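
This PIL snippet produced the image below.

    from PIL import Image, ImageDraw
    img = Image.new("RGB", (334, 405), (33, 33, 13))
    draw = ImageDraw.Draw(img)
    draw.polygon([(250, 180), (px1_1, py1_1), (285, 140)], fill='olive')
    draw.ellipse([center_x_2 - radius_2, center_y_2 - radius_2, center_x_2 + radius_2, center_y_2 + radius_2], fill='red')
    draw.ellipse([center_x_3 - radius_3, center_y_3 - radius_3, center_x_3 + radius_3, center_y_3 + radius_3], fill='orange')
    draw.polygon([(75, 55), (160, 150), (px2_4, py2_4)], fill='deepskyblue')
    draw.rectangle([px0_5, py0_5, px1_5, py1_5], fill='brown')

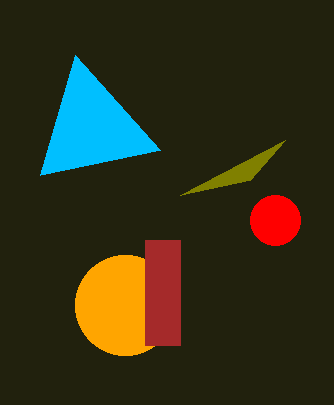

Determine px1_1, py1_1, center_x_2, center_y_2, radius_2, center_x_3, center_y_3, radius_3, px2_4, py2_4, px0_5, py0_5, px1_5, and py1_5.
px1_1 = 180, py1_1 = 195, center_x_2 = 275, center_y_2 = 220, radius_2 = 25, center_x_3 = 125, center_y_3 = 305, radius_3 = 50, px2_4 = 40, py2_4 = 175, px0_5 = 145, py0_5 = 240, px1_5 = 180, py1_5 = 345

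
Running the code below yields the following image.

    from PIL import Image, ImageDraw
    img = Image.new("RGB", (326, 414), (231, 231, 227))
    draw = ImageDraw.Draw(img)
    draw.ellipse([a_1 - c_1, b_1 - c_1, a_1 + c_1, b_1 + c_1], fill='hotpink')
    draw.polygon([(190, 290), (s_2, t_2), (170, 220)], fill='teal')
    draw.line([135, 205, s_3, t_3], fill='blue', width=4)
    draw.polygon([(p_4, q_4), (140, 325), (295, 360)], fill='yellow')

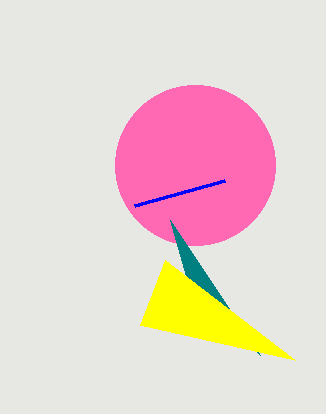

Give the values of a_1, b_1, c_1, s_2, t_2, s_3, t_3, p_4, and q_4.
a_1 = 195; b_1 = 165; c_1 = 80; s_2 = 260; t_2 = 355; s_3 = 225; t_3 = 180; p_4 = 165; q_4 = 260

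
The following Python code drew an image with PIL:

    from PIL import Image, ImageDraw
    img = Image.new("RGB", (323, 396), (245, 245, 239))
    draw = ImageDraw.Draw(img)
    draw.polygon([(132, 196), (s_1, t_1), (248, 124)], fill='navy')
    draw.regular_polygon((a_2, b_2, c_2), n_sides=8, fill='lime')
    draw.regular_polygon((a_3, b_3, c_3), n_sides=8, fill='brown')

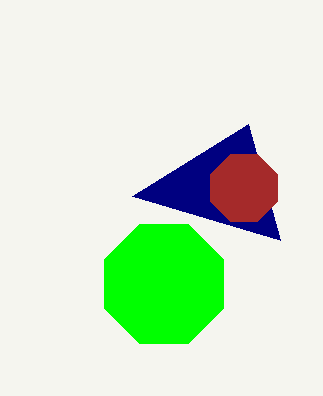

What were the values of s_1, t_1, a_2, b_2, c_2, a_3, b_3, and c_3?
s_1 = 280; t_1 = 240; a_2 = 164; b_2 = 284; c_2 = 64; a_3 = 244; b_3 = 188; c_3 = 36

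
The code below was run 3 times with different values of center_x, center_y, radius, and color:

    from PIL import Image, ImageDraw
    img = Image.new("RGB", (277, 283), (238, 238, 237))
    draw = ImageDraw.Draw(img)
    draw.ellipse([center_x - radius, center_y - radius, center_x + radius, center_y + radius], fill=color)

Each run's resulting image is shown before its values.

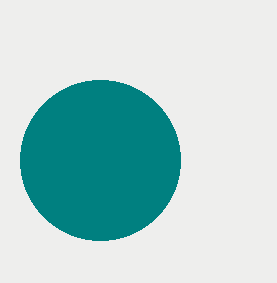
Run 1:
center_x = 100, center_y = 160, radius = 80, color = 'teal'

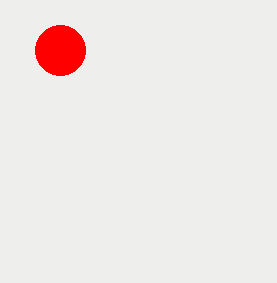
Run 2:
center_x = 60; center_y = 50; radius = 25; color = 'red'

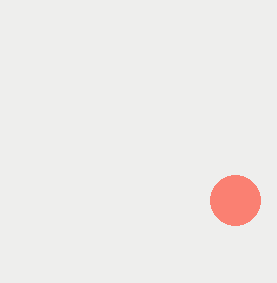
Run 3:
center_x = 235, center_y = 200, radius = 25, color = 'salmon'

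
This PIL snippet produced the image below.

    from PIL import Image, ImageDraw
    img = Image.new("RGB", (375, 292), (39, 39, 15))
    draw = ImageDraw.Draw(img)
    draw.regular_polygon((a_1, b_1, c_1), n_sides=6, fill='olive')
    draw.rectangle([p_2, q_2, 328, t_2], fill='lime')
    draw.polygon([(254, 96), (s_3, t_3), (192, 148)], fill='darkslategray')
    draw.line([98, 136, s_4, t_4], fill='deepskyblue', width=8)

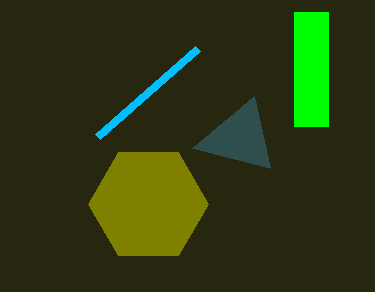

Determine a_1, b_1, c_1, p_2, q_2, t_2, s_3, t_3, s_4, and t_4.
a_1 = 148; b_1 = 204; c_1 = 60; p_2 = 294; q_2 = 12; t_2 = 126; s_3 = 270; t_3 = 168; s_4 = 198; t_4 = 48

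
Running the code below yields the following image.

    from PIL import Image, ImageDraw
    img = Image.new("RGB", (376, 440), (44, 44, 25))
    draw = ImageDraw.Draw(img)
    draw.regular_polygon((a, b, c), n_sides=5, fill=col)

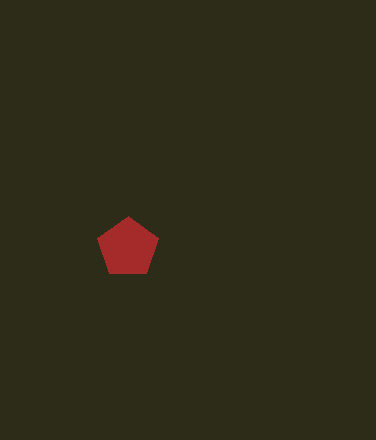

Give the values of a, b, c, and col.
a = 128, b = 248, c = 32, col = 'brown'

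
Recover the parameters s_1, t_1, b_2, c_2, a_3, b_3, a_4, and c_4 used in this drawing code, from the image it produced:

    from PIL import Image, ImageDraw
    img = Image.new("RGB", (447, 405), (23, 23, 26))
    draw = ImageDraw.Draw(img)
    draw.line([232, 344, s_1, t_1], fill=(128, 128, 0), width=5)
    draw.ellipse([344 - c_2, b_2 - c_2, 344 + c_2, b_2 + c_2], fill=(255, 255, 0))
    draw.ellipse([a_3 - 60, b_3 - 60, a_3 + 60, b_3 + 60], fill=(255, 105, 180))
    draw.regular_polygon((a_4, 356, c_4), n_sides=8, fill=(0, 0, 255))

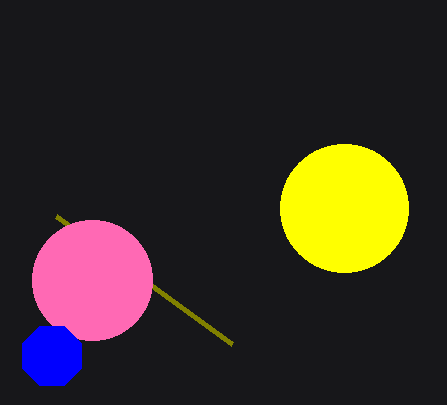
s_1 = 56, t_1 = 216, b_2 = 208, c_2 = 64, a_3 = 92, b_3 = 280, a_4 = 52, c_4 = 32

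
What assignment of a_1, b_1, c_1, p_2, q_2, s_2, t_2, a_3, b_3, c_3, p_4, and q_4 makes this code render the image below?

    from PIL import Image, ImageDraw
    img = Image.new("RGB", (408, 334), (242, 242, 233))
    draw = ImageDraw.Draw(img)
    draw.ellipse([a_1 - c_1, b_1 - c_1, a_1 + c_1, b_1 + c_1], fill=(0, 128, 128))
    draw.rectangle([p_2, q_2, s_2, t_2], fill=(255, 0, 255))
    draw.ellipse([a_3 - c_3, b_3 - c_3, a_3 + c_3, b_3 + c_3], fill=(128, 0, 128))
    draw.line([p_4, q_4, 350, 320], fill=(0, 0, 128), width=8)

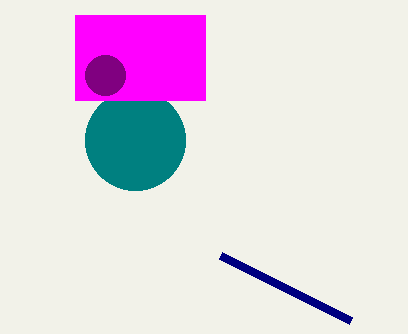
a_1 = 135
b_1 = 140
c_1 = 50
p_2 = 75
q_2 = 15
s_2 = 205
t_2 = 100
a_3 = 105
b_3 = 75
c_3 = 20
p_4 = 220
q_4 = 255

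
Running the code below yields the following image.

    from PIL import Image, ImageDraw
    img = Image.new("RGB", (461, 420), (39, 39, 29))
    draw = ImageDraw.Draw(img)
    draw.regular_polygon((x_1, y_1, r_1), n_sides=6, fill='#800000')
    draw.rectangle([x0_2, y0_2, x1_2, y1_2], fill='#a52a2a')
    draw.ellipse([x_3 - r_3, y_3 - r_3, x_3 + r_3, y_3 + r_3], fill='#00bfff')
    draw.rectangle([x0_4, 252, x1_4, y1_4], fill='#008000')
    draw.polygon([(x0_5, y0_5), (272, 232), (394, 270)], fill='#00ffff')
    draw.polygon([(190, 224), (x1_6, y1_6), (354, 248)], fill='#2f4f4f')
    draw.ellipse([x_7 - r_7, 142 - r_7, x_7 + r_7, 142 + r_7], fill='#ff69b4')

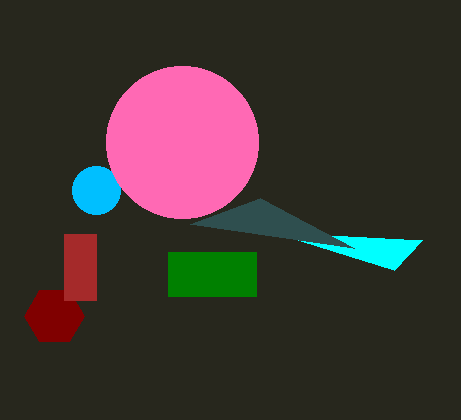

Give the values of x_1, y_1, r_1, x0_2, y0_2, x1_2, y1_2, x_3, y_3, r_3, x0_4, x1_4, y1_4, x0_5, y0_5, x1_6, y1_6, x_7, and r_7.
x_1 = 54
y_1 = 316
r_1 = 30
x0_2 = 64
y0_2 = 234
x1_2 = 96
y1_2 = 300
x_3 = 96
y_3 = 190
r_3 = 24
x0_4 = 168
x1_4 = 256
y1_4 = 296
x0_5 = 422
y0_5 = 240
x1_6 = 260
y1_6 = 198
x_7 = 182
r_7 = 76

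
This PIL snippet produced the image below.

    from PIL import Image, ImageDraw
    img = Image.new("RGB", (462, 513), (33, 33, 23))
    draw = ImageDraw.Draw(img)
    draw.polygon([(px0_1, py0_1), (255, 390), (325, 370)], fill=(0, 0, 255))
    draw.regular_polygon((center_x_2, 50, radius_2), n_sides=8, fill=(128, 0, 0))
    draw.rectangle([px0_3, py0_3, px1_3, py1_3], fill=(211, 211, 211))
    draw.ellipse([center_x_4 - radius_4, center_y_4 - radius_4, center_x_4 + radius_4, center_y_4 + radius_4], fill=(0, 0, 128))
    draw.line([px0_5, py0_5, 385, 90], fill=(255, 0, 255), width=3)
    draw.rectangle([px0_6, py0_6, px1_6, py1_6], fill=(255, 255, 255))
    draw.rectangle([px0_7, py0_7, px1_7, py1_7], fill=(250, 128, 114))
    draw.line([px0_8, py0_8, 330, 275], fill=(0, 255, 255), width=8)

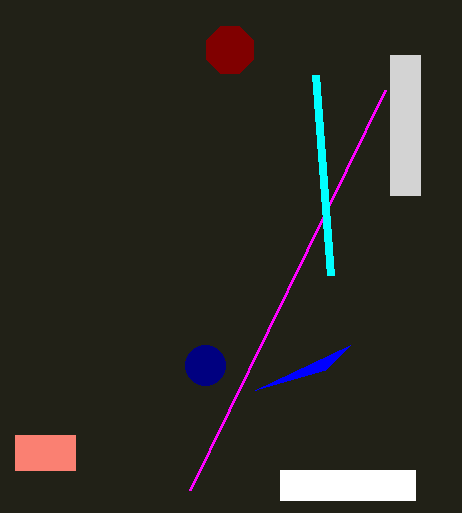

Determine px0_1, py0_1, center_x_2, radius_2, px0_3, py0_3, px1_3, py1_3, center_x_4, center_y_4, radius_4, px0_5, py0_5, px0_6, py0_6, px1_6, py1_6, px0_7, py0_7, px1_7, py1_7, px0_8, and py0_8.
px0_1 = 350; py0_1 = 345; center_x_2 = 230; radius_2 = 25; px0_3 = 390; py0_3 = 55; px1_3 = 420; py1_3 = 195; center_x_4 = 205; center_y_4 = 365; radius_4 = 20; px0_5 = 190; py0_5 = 490; px0_6 = 280; py0_6 = 470; px1_6 = 415; py1_6 = 500; px0_7 = 15; py0_7 = 435; px1_7 = 75; py1_7 = 470; px0_8 = 315; py0_8 = 75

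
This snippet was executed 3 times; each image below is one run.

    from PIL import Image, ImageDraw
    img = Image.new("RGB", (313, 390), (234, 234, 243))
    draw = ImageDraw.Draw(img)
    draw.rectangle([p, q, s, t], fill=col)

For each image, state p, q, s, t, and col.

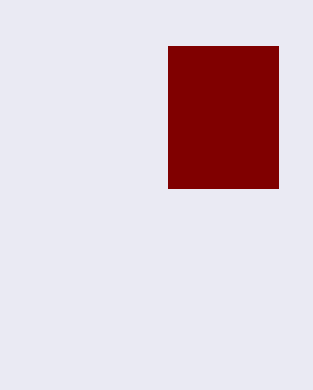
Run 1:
p = 168; q = 46; s = 278; t = 188; col = 'maroon'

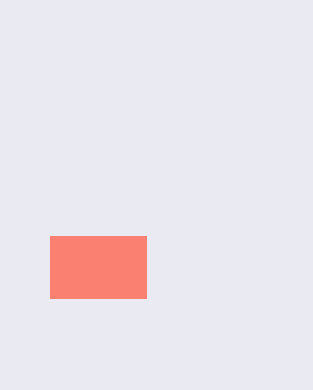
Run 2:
p = 50; q = 236; s = 146; t = 298; col = 'salmon'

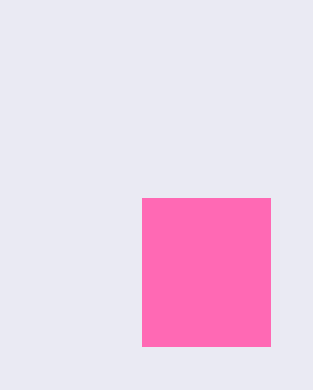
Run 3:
p = 142; q = 198; s = 270; t = 346; col = 'hotpink'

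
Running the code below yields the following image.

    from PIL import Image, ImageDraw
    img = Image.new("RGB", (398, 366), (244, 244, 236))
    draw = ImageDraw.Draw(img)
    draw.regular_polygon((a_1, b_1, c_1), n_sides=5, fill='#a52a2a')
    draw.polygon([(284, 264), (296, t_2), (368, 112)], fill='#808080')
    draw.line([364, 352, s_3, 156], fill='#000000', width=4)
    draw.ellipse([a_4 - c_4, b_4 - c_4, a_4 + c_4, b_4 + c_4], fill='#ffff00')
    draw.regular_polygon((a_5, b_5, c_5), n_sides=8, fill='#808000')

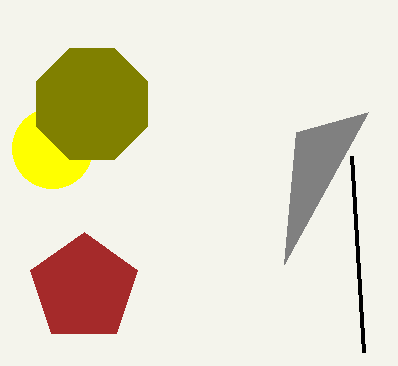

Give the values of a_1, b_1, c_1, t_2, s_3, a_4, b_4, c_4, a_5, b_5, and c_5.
a_1 = 84; b_1 = 288; c_1 = 56; t_2 = 132; s_3 = 352; a_4 = 52; b_4 = 148; c_4 = 40; a_5 = 92; b_5 = 104; c_5 = 60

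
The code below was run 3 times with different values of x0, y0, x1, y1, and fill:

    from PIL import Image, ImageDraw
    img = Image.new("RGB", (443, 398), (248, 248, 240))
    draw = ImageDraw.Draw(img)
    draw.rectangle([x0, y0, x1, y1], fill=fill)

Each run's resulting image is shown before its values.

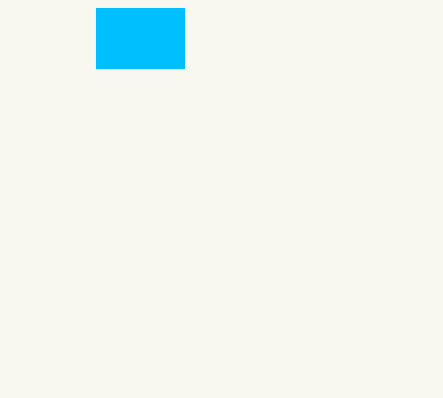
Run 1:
x0 = 96; y0 = 8; x1 = 184; y1 = 68; fill = 'deepskyblue'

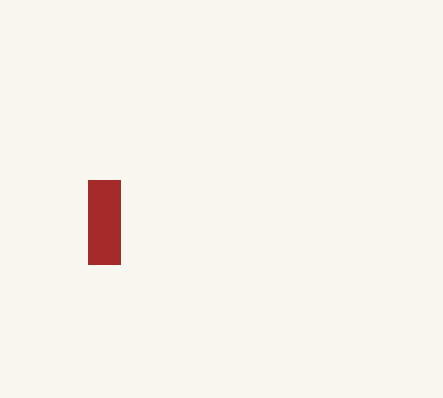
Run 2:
x0 = 88; y0 = 180; x1 = 120; y1 = 264; fill = 'brown'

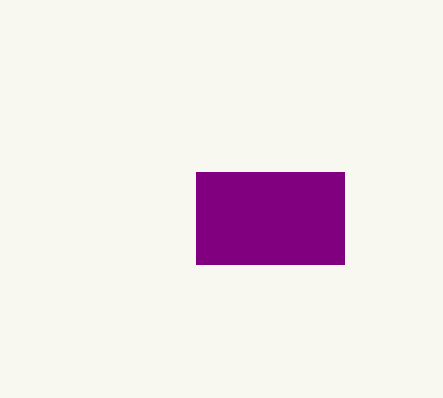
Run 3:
x0 = 196
y0 = 172
x1 = 344
y1 = 264
fill = 'purple'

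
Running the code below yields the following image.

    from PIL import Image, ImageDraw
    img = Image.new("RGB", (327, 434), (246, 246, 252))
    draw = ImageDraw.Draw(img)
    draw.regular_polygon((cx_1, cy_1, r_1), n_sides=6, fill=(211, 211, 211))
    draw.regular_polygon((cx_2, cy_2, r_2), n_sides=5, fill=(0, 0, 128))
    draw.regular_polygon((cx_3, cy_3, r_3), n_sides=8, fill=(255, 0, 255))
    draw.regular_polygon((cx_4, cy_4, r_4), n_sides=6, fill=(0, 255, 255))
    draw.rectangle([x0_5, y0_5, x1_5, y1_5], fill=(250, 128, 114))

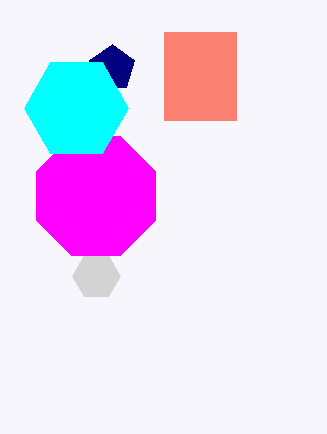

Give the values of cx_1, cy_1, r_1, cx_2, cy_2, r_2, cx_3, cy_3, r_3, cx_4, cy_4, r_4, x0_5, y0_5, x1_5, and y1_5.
cx_1 = 96
cy_1 = 276
r_1 = 24
cx_2 = 112
cy_2 = 68
r_2 = 24
cx_3 = 96
cy_3 = 196
r_3 = 64
cx_4 = 76
cy_4 = 108
r_4 = 52
x0_5 = 164
y0_5 = 32
x1_5 = 236
y1_5 = 120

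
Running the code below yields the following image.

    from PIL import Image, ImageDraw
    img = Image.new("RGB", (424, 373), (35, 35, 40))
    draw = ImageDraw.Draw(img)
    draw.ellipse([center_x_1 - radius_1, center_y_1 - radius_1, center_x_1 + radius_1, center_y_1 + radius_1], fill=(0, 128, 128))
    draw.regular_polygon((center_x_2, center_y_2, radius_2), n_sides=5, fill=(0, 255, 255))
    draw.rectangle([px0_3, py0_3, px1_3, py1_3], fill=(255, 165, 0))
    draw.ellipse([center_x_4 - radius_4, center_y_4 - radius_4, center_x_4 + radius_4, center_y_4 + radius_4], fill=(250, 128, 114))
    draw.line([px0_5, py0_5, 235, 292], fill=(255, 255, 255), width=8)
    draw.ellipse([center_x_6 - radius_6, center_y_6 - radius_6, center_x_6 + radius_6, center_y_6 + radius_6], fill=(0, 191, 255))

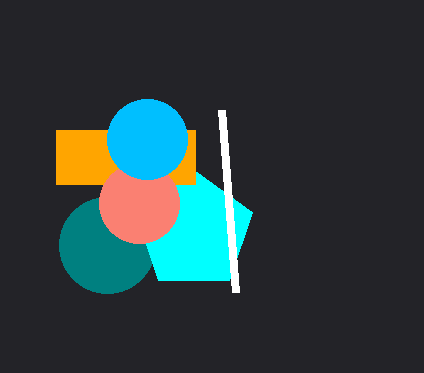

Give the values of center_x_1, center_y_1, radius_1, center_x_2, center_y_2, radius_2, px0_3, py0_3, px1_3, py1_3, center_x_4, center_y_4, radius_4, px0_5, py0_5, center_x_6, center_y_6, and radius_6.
center_x_1 = 107; center_y_1 = 245; radius_1 = 48; center_x_2 = 194; center_y_2 = 231; radius_2 = 61; px0_3 = 56; py0_3 = 130; px1_3 = 195; py1_3 = 184; center_x_4 = 139; center_y_4 = 203; radius_4 = 40; px0_5 = 221; py0_5 = 110; center_x_6 = 147; center_y_6 = 139; radius_6 = 40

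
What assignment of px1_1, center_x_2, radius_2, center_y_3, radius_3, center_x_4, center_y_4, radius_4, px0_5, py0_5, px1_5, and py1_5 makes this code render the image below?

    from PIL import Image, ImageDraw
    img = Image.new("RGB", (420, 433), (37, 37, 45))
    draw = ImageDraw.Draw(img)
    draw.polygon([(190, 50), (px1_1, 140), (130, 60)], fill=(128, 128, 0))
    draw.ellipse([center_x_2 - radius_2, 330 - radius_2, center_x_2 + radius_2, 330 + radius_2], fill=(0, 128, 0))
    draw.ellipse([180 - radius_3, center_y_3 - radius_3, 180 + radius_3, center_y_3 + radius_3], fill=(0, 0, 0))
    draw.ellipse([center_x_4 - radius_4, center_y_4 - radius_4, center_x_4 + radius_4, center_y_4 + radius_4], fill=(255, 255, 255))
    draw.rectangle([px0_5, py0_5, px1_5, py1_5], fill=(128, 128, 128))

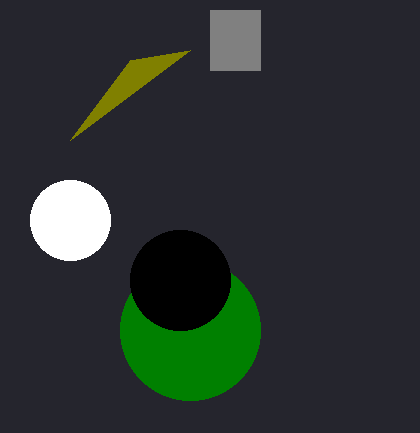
px1_1 = 70
center_x_2 = 190
radius_2 = 70
center_y_3 = 280
radius_3 = 50
center_x_4 = 70
center_y_4 = 220
radius_4 = 40
px0_5 = 210
py0_5 = 10
px1_5 = 260
py1_5 = 70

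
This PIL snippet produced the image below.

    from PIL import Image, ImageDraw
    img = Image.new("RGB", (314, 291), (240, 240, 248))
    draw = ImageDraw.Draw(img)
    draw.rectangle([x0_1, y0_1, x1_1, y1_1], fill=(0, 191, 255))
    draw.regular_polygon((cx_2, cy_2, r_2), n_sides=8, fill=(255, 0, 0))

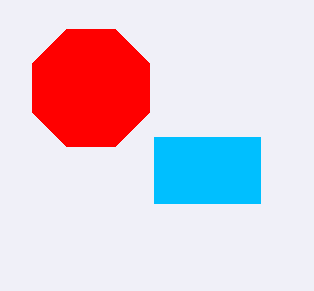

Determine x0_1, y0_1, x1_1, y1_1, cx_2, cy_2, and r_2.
x0_1 = 154; y0_1 = 137; x1_1 = 260; y1_1 = 203; cx_2 = 91; cy_2 = 88; r_2 = 63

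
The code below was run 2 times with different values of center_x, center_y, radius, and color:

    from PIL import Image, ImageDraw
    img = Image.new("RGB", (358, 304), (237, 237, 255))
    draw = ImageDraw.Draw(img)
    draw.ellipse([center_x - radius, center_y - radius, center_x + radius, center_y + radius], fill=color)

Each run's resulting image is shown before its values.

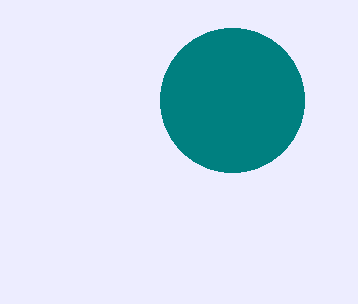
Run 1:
center_x = 232; center_y = 100; radius = 72; color = 'teal'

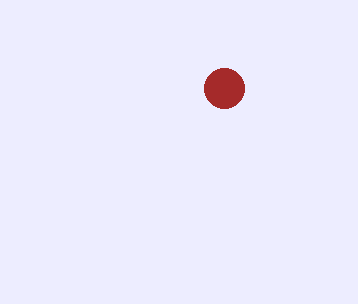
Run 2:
center_x = 224; center_y = 88; radius = 20; color = 'brown'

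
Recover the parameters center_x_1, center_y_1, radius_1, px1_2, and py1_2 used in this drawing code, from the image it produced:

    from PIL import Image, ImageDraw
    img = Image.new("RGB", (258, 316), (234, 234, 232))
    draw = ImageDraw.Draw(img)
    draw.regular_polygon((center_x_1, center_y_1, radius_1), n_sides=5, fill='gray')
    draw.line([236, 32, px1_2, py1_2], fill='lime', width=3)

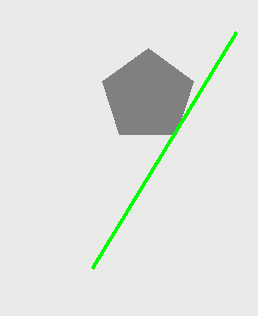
center_x_1 = 148
center_y_1 = 96
radius_1 = 48
px1_2 = 92
py1_2 = 268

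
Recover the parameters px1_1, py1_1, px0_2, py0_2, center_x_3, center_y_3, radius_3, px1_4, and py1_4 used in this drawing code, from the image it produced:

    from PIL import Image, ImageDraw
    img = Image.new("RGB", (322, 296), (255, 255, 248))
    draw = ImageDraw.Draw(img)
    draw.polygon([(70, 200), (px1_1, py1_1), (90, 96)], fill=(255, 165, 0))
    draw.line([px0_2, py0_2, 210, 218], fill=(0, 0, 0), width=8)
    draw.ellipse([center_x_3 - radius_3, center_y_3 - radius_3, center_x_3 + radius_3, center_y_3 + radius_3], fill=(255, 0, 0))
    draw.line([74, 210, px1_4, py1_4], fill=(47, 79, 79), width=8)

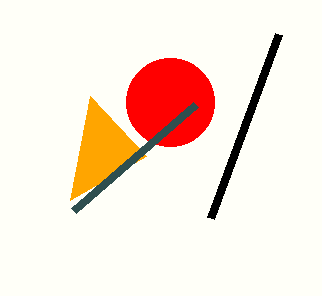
px1_1 = 146; py1_1 = 156; px0_2 = 278; py0_2 = 34; center_x_3 = 170; center_y_3 = 102; radius_3 = 44; px1_4 = 196; py1_4 = 104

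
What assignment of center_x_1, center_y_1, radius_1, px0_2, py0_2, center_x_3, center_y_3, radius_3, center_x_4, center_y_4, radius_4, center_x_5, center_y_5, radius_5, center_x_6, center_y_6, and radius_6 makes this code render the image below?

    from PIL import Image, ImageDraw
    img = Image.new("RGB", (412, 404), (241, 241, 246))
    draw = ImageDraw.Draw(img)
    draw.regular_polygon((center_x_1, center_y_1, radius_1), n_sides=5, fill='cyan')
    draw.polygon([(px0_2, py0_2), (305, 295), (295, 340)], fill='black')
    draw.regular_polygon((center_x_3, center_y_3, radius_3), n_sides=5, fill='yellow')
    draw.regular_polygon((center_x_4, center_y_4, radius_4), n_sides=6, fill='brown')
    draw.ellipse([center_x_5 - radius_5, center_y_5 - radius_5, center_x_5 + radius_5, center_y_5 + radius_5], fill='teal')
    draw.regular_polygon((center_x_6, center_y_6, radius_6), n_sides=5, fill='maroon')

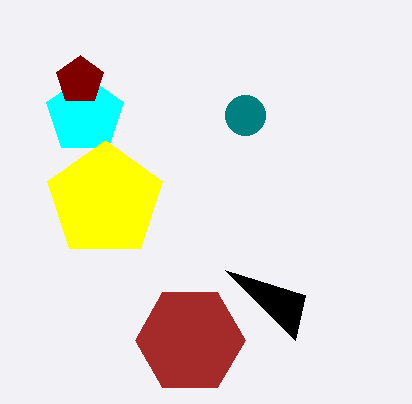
center_x_1 = 85, center_y_1 = 115, radius_1 = 40, px0_2 = 225, py0_2 = 270, center_x_3 = 105, center_y_3 = 200, radius_3 = 60, center_x_4 = 190, center_y_4 = 340, radius_4 = 55, center_x_5 = 245, center_y_5 = 115, radius_5 = 20, center_x_6 = 80, center_y_6 = 80, radius_6 = 25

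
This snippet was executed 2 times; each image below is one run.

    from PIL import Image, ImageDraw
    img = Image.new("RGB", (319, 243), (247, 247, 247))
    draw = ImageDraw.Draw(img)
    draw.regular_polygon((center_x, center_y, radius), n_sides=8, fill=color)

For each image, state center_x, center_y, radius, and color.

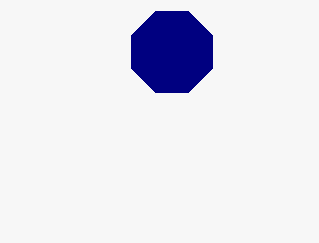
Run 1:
center_x = 172
center_y = 52
radius = 44
color = 'navy'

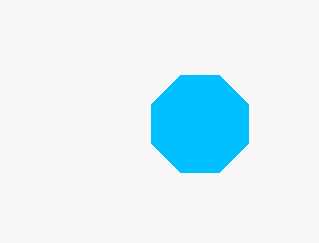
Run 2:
center_x = 200
center_y = 124
radius = 52
color = 'deepskyblue'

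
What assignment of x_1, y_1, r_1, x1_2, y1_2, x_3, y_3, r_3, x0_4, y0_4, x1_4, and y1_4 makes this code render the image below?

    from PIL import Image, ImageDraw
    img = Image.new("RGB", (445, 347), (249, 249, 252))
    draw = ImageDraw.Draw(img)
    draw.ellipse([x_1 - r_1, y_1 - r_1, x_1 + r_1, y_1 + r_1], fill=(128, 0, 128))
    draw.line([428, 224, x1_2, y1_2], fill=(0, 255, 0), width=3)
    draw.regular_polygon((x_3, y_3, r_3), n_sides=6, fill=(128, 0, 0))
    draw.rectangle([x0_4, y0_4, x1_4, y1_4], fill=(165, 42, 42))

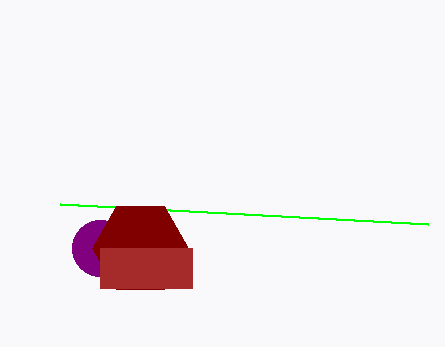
x_1 = 100, y_1 = 248, r_1 = 28, x1_2 = 60, y1_2 = 204, x_3 = 140, y_3 = 248, r_3 = 48, x0_4 = 100, y0_4 = 248, x1_4 = 192, y1_4 = 288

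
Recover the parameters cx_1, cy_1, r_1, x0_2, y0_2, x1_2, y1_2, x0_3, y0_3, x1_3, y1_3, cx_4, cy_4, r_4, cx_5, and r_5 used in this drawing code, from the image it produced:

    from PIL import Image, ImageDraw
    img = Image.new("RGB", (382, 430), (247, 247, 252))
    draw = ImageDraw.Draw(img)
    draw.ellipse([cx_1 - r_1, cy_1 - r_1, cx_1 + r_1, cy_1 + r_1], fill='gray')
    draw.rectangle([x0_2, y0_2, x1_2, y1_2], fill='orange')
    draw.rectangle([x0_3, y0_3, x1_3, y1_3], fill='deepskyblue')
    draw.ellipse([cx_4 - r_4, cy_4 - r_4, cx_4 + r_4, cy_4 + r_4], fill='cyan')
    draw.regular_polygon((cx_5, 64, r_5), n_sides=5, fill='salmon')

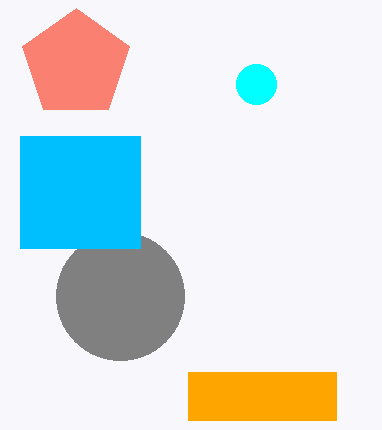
cx_1 = 120, cy_1 = 296, r_1 = 64, x0_2 = 188, y0_2 = 372, x1_2 = 336, y1_2 = 420, x0_3 = 20, y0_3 = 136, x1_3 = 140, y1_3 = 248, cx_4 = 256, cy_4 = 84, r_4 = 20, cx_5 = 76, r_5 = 56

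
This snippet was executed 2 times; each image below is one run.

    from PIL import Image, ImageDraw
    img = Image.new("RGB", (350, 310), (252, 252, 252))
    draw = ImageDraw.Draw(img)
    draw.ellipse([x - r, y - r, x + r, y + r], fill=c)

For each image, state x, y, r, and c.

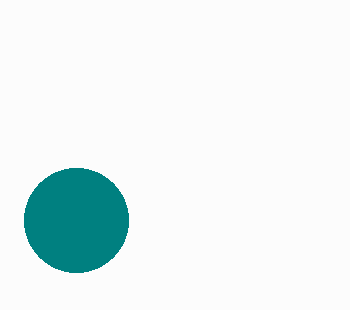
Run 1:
x = 76, y = 220, r = 52, c = 'teal'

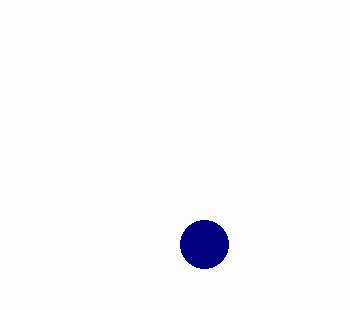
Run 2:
x = 204; y = 244; r = 24; c = 'navy'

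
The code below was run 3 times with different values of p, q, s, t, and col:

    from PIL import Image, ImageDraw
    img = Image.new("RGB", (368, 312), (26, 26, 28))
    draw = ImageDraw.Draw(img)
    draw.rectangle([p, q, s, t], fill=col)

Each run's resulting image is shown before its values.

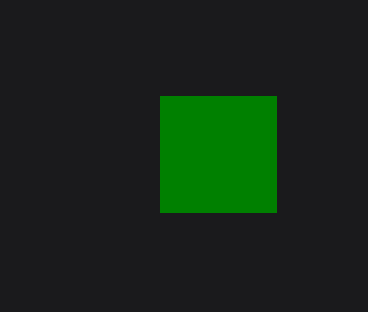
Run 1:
p = 160; q = 96; s = 276; t = 212; col = 'green'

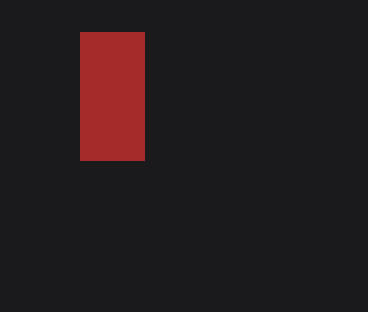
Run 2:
p = 80
q = 32
s = 144
t = 160
col = 'brown'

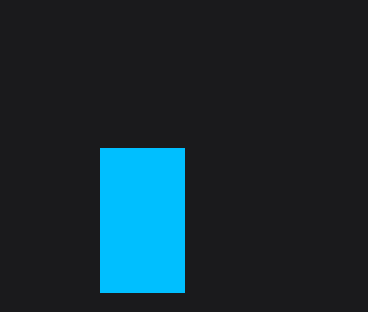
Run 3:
p = 100, q = 148, s = 184, t = 292, col = 'deepskyblue'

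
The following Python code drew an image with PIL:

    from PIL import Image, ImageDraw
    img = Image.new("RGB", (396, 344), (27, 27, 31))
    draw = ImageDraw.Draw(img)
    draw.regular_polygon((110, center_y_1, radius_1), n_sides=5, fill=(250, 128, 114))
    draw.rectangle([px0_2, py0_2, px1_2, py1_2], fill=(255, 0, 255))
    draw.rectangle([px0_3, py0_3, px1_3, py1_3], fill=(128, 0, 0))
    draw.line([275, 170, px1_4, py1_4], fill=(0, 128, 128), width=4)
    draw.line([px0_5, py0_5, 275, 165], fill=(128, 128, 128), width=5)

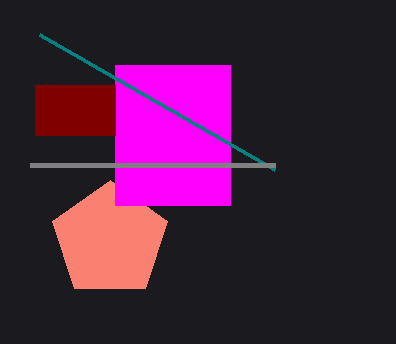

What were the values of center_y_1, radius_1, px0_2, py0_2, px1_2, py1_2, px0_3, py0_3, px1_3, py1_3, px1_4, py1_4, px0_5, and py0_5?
center_y_1 = 240; radius_1 = 60; px0_2 = 115; py0_2 = 65; px1_2 = 230; py1_2 = 205; px0_3 = 35; py0_3 = 85; px1_3 = 115; py1_3 = 135; px1_4 = 40; py1_4 = 35; px0_5 = 30; py0_5 = 165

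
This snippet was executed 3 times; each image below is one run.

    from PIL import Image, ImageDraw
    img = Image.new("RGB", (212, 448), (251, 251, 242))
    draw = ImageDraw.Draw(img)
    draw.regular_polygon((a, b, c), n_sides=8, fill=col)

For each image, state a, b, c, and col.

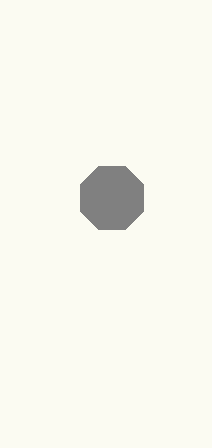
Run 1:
a = 112
b = 198
c = 34
col = 'gray'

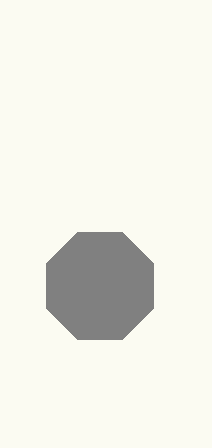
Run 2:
a = 100, b = 286, c = 58, col = 'gray'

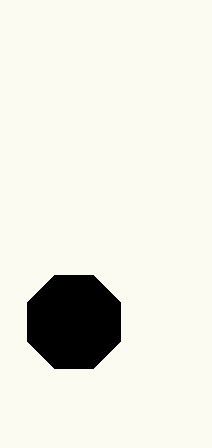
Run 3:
a = 74, b = 322, c = 50, col = 'black'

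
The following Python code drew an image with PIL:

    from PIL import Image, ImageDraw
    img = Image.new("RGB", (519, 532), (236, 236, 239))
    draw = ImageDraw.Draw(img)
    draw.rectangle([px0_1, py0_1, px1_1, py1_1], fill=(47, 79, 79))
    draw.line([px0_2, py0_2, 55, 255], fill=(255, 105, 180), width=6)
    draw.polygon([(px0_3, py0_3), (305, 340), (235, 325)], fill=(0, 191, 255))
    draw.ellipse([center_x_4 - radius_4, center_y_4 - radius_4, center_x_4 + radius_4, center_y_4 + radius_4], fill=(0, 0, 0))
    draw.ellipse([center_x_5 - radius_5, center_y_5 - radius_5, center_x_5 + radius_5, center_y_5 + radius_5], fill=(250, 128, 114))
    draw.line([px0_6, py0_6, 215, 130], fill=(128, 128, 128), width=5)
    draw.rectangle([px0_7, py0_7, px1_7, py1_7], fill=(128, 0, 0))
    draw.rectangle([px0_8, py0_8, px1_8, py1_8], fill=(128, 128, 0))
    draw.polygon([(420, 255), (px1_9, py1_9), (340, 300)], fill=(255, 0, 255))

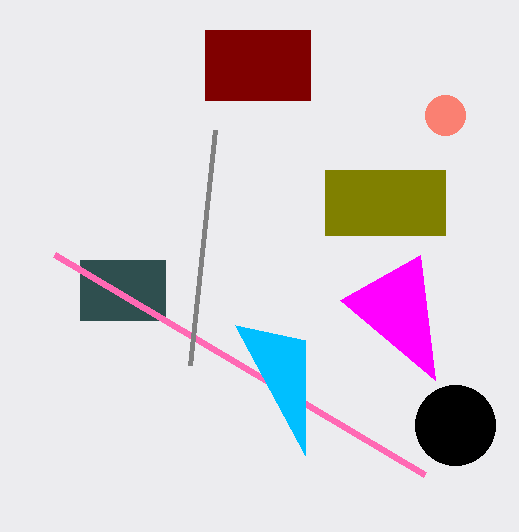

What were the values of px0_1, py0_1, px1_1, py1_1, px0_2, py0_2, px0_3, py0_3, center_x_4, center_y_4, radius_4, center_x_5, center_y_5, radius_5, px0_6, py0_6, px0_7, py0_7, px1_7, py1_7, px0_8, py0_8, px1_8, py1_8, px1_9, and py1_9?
px0_1 = 80
py0_1 = 260
px1_1 = 165
py1_1 = 320
px0_2 = 425
py0_2 = 475
px0_3 = 305
py0_3 = 455
center_x_4 = 455
center_y_4 = 425
radius_4 = 40
center_x_5 = 445
center_y_5 = 115
radius_5 = 20
px0_6 = 190
py0_6 = 365
px0_7 = 205
py0_7 = 30
px1_7 = 310
py1_7 = 100
px0_8 = 325
py0_8 = 170
px1_8 = 445
py1_8 = 235
px1_9 = 435
py1_9 = 380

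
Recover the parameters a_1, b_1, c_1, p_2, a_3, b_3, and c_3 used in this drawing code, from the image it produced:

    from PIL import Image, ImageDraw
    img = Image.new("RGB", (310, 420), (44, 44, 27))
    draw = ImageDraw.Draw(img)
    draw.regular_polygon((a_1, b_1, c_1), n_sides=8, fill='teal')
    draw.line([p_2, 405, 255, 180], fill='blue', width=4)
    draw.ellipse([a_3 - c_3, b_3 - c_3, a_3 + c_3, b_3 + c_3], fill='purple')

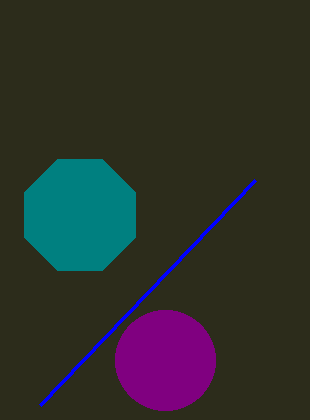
a_1 = 80; b_1 = 215; c_1 = 60; p_2 = 40; a_3 = 165; b_3 = 360; c_3 = 50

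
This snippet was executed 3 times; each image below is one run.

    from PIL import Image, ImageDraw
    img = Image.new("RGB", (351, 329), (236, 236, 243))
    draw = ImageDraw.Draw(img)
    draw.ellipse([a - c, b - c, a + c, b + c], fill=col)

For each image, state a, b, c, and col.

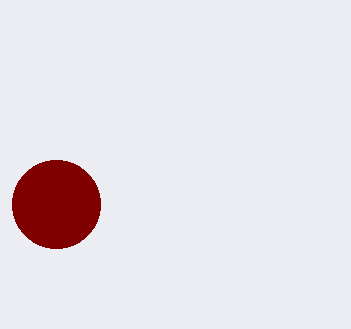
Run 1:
a = 56
b = 204
c = 44
col = 'maroon'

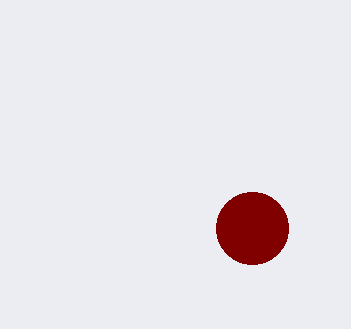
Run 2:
a = 252
b = 228
c = 36
col = 'maroon'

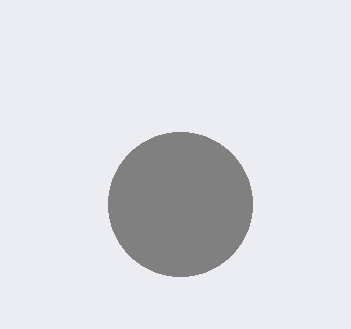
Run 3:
a = 180, b = 204, c = 72, col = 'gray'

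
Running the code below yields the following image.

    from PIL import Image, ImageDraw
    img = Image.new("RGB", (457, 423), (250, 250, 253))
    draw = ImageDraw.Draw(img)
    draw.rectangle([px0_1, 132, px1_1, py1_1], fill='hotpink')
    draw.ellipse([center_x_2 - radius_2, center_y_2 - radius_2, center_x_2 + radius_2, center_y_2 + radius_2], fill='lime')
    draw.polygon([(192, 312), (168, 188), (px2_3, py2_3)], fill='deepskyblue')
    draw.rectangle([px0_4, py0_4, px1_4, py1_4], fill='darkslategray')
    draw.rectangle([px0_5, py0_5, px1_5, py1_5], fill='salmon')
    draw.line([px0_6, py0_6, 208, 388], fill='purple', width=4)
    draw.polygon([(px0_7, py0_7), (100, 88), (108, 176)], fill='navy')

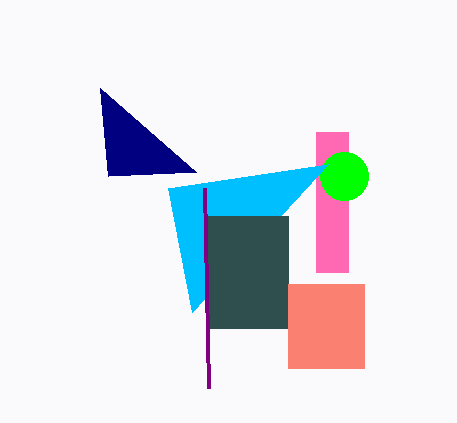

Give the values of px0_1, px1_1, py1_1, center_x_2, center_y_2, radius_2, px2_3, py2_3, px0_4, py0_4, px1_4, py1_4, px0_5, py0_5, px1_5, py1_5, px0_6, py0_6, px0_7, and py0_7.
px0_1 = 316
px1_1 = 348
py1_1 = 272
center_x_2 = 344
center_y_2 = 176
radius_2 = 24
px2_3 = 328
py2_3 = 164
px0_4 = 208
py0_4 = 216
px1_4 = 288
py1_4 = 328
px0_5 = 288
py0_5 = 284
px1_5 = 364
py1_5 = 368
px0_6 = 204
py0_6 = 188
px0_7 = 196
py0_7 = 172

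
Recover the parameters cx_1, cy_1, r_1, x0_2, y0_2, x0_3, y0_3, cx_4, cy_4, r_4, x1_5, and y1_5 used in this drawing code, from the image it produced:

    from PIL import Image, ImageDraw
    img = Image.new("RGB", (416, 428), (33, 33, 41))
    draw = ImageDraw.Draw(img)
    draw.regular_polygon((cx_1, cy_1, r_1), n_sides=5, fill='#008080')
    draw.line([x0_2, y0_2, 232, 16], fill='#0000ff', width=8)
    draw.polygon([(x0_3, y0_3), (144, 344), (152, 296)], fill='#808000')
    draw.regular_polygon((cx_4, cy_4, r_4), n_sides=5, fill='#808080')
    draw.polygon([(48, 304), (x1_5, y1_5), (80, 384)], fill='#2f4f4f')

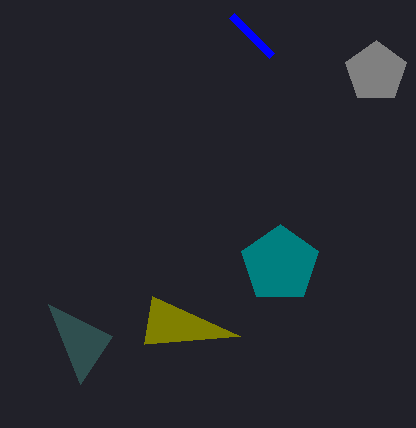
cx_1 = 280
cy_1 = 264
r_1 = 40
x0_2 = 272
y0_2 = 56
x0_3 = 240
y0_3 = 336
cx_4 = 376
cy_4 = 72
r_4 = 32
x1_5 = 112
y1_5 = 336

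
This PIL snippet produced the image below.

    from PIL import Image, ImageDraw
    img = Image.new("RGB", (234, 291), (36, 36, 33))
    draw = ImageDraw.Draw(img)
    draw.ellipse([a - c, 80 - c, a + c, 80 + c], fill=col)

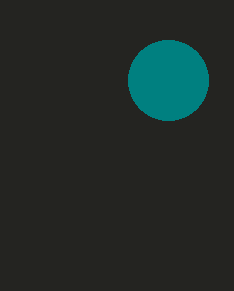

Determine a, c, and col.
a = 168
c = 40
col = 'teal'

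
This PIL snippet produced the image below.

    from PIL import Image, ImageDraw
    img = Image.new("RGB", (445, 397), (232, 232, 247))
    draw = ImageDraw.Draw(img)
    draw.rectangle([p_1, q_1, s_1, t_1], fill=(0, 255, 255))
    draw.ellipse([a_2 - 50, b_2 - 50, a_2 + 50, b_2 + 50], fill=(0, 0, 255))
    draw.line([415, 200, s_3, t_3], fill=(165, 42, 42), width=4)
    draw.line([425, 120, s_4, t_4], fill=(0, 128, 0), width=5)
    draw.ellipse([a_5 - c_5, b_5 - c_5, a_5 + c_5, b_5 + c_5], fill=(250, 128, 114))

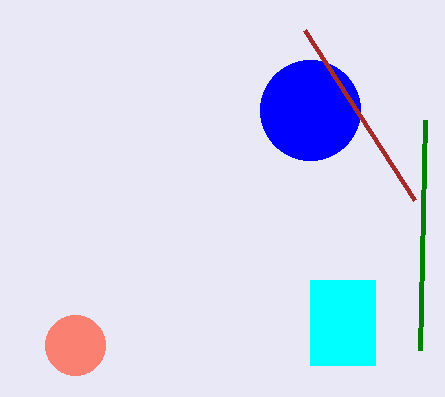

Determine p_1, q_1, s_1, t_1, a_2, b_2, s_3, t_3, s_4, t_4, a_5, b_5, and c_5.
p_1 = 310, q_1 = 280, s_1 = 375, t_1 = 365, a_2 = 310, b_2 = 110, s_3 = 305, t_3 = 30, s_4 = 420, t_4 = 350, a_5 = 75, b_5 = 345, c_5 = 30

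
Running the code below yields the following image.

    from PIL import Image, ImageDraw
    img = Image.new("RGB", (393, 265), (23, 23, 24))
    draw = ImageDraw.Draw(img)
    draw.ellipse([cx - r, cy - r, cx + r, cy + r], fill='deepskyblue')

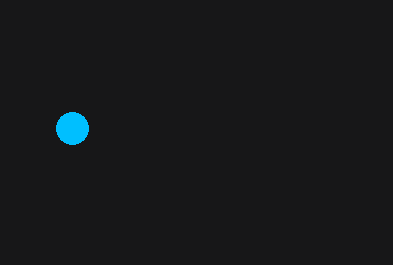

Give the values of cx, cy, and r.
cx = 72
cy = 128
r = 16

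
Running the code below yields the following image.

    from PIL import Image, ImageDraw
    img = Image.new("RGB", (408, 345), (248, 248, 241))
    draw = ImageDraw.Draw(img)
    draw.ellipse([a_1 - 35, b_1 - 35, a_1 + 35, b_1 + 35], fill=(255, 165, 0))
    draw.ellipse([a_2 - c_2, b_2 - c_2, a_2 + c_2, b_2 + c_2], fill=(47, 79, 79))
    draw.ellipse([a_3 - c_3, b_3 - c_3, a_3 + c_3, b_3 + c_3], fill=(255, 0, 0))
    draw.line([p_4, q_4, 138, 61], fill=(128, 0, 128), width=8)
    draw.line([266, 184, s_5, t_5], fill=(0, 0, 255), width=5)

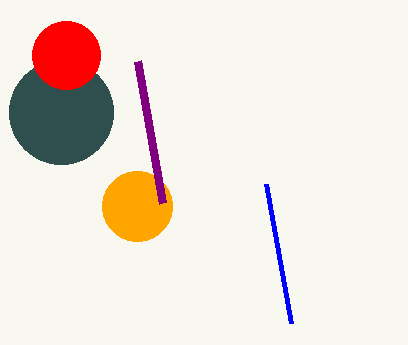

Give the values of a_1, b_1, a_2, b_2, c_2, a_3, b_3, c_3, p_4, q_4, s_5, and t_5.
a_1 = 137; b_1 = 206; a_2 = 61; b_2 = 112; c_2 = 52; a_3 = 66; b_3 = 55; c_3 = 34; p_4 = 163; q_4 = 203; s_5 = 291; t_5 = 323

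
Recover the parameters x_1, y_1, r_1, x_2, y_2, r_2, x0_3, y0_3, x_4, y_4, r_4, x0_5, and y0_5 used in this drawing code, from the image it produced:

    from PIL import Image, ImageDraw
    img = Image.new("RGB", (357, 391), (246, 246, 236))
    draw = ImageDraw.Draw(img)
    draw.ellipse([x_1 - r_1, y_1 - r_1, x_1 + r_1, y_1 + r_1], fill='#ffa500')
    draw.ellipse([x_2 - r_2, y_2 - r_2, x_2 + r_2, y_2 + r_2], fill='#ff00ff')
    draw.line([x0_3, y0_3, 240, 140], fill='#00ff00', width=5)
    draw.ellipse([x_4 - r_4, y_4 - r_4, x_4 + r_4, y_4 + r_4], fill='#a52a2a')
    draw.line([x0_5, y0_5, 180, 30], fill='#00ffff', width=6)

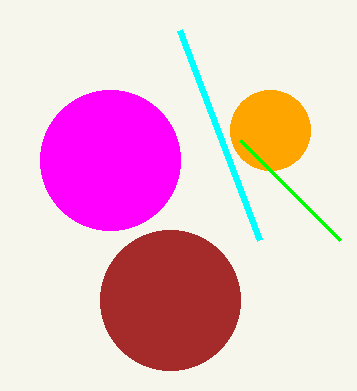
x_1 = 270; y_1 = 130; r_1 = 40; x_2 = 110; y_2 = 160; r_2 = 70; x0_3 = 340; y0_3 = 240; x_4 = 170; y_4 = 300; r_4 = 70; x0_5 = 260; y0_5 = 240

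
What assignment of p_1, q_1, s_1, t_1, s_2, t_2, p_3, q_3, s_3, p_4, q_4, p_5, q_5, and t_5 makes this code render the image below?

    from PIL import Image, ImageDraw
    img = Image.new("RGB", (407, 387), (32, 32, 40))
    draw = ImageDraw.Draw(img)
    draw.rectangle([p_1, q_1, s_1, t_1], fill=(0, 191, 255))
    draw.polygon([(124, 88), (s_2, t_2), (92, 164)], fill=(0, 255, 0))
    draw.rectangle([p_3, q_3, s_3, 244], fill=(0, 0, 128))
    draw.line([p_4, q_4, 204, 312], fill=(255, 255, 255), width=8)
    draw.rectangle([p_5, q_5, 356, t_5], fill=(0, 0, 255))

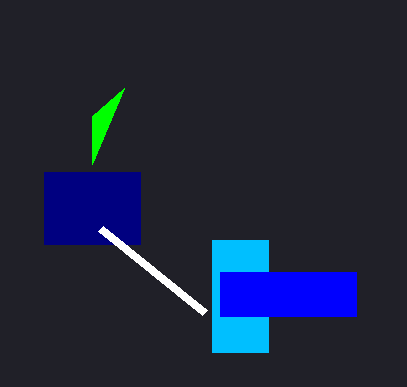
p_1 = 212
q_1 = 240
s_1 = 268
t_1 = 352
s_2 = 92
t_2 = 116
p_3 = 44
q_3 = 172
s_3 = 140
p_4 = 100
q_4 = 228
p_5 = 220
q_5 = 272
t_5 = 316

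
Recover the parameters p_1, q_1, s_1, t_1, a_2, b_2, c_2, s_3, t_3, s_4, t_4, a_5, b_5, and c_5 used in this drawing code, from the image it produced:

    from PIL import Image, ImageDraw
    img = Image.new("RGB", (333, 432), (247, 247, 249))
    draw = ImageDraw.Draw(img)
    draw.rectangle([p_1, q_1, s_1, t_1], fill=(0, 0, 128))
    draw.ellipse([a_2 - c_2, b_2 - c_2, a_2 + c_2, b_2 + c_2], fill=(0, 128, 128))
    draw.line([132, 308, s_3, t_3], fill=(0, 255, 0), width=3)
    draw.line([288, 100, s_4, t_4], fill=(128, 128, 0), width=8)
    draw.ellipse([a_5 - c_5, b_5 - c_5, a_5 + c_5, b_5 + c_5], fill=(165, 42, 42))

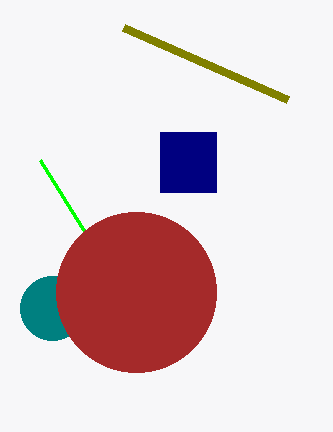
p_1 = 160
q_1 = 132
s_1 = 216
t_1 = 192
a_2 = 52
b_2 = 308
c_2 = 32
s_3 = 40
t_3 = 160
s_4 = 124
t_4 = 28
a_5 = 136
b_5 = 292
c_5 = 80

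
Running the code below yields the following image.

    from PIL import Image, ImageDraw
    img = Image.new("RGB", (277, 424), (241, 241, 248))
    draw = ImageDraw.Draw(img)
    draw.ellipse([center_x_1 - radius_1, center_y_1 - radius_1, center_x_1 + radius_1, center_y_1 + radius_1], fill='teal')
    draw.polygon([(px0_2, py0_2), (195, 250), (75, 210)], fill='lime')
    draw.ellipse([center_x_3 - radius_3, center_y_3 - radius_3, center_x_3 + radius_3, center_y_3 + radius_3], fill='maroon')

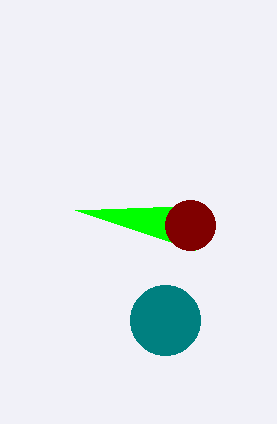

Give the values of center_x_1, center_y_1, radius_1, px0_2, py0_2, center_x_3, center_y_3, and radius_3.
center_x_1 = 165, center_y_1 = 320, radius_1 = 35, px0_2 = 205, py0_2 = 205, center_x_3 = 190, center_y_3 = 225, radius_3 = 25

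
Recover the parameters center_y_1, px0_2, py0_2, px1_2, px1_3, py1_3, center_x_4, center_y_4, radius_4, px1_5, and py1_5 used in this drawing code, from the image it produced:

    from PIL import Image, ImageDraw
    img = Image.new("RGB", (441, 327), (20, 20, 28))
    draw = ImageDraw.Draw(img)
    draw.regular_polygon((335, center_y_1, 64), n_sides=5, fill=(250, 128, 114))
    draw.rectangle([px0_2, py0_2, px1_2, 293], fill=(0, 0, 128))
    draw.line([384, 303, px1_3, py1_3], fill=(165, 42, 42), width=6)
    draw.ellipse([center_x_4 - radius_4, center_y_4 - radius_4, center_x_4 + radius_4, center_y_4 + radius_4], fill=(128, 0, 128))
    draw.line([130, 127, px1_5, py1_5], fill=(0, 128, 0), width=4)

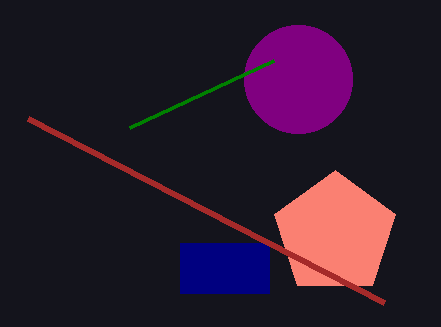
center_y_1 = 234, px0_2 = 180, py0_2 = 243, px1_2 = 269, px1_3 = 28, py1_3 = 119, center_x_4 = 298, center_y_4 = 79, radius_4 = 54, px1_5 = 274, py1_5 = 60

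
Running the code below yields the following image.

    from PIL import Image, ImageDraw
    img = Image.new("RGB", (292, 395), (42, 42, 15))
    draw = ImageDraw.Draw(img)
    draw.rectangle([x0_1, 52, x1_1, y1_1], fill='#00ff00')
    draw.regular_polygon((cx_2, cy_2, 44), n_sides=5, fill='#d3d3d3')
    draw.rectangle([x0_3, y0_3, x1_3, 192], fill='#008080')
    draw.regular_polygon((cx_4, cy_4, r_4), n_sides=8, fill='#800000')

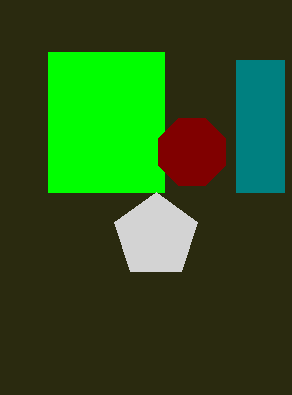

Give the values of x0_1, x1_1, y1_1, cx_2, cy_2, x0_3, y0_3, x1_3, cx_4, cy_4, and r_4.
x0_1 = 48; x1_1 = 164; y1_1 = 192; cx_2 = 156; cy_2 = 236; x0_3 = 236; y0_3 = 60; x1_3 = 284; cx_4 = 192; cy_4 = 152; r_4 = 36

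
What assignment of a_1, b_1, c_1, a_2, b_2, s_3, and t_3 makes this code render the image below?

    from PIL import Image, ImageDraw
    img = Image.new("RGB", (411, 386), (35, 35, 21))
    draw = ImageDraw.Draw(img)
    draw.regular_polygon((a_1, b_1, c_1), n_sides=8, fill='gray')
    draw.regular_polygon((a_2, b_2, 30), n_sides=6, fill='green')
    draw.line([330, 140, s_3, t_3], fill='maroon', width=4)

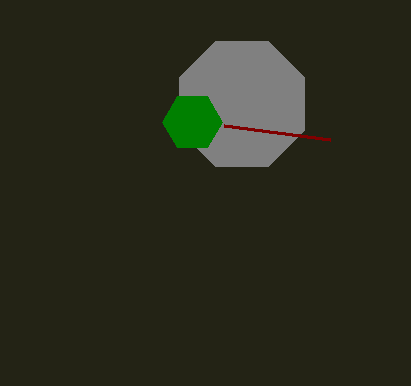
a_1 = 242, b_1 = 104, c_1 = 68, a_2 = 192, b_2 = 122, s_3 = 224, t_3 = 126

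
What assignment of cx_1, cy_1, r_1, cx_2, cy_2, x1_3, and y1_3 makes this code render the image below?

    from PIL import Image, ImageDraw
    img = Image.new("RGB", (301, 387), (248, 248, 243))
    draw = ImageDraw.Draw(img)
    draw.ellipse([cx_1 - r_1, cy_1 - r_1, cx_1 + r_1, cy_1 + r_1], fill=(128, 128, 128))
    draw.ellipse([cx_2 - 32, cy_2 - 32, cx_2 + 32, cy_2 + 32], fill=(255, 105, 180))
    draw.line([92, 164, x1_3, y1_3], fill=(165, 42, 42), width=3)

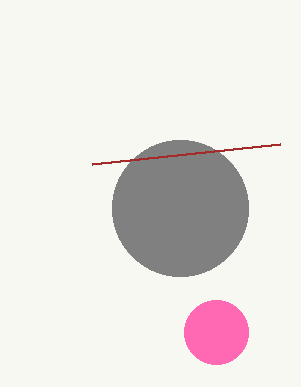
cx_1 = 180; cy_1 = 208; r_1 = 68; cx_2 = 216; cy_2 = 332; x1_3 = 280; y1_3 = 144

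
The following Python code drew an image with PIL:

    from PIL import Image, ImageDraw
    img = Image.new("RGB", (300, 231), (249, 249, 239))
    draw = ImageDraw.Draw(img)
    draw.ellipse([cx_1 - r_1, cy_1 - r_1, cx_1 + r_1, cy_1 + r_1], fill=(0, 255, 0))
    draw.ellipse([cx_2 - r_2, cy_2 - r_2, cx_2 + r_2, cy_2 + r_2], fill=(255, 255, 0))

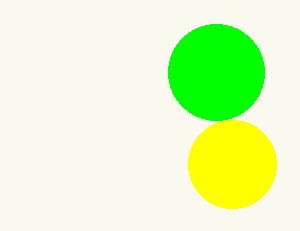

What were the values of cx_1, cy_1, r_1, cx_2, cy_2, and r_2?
cx_1 = 216
cy_1 = 72
r_1 = 48
cx_2 = 232
cy_2 = 164
r_2 = 44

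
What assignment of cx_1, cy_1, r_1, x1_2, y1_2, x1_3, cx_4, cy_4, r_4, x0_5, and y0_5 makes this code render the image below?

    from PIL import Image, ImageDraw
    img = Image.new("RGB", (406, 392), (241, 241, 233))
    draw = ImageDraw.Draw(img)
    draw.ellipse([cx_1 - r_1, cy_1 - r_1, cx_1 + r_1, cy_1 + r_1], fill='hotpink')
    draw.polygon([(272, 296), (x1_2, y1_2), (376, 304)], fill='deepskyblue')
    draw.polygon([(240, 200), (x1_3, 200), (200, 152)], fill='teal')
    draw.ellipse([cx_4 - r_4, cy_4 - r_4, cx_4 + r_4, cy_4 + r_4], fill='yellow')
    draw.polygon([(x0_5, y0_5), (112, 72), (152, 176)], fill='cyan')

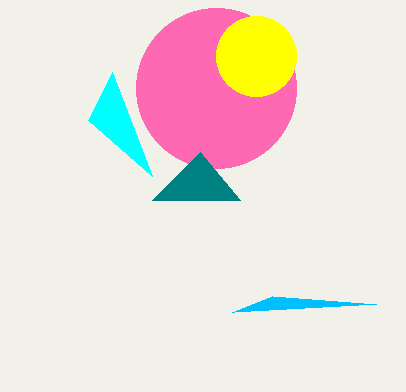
cx_1 = 216; cy_1 = 88; r_1 = 80; x1_2 = 232; y1_2 = 312; x1_3 = 152; cx_4 = 256; cy_4 = 56; r_4 = 40; x0_5 = 88; y0_5 = 120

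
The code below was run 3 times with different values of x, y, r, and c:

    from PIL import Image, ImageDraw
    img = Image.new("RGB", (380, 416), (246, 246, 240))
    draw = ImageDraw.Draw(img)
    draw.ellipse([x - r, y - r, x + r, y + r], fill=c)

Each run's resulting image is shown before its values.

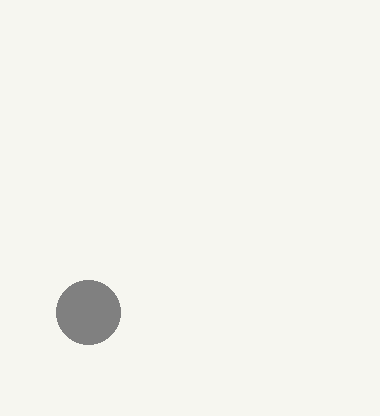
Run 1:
x = 88; y = 312; r = 32; c = 'gray'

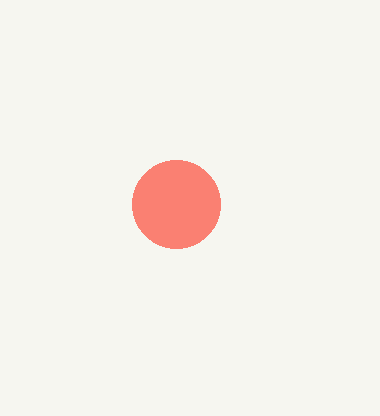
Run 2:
x = 176; y = 204; r = 44; c = 'salmon'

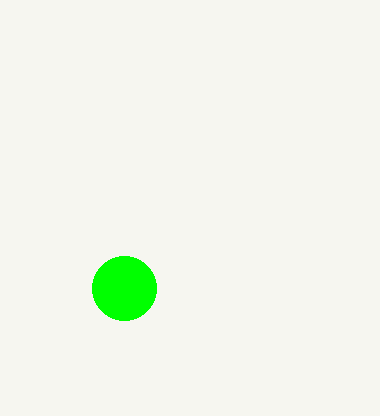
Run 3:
x = 124; y = 288; r = 32; c = 'lime'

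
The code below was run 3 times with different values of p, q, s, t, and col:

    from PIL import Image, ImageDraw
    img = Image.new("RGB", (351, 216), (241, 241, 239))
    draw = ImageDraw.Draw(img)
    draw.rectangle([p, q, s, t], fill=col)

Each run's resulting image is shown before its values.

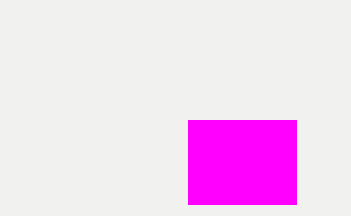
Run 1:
p = 188; q = 120; s = 296; t = 204; col = 'magenta'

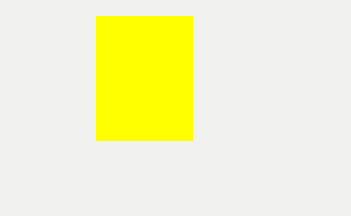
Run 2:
p = 96
q = 16
s = 192
t = 140
col = 'yellow'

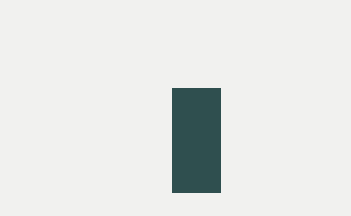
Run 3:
p = 172, q = 88, s = 220, t = 192, col = 'darkslategray'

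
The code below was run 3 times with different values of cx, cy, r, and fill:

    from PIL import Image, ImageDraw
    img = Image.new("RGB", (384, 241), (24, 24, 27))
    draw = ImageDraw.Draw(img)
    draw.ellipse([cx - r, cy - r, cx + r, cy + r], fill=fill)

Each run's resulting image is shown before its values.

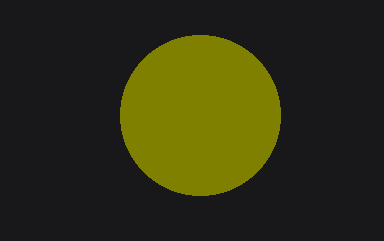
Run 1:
cx = 200; cy = 115; r = 80; fill = 'olive'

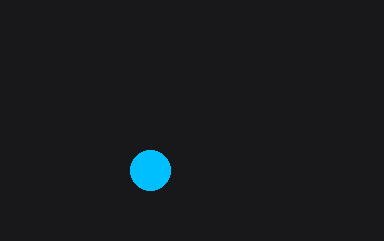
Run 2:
cx = 150
cy = 170
r = 20
fill = 'deepskyblue'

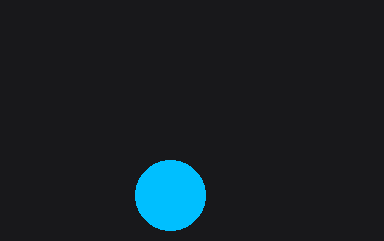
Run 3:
cx = 170
cy = 195
r = 35
fill = 'deepskyblue'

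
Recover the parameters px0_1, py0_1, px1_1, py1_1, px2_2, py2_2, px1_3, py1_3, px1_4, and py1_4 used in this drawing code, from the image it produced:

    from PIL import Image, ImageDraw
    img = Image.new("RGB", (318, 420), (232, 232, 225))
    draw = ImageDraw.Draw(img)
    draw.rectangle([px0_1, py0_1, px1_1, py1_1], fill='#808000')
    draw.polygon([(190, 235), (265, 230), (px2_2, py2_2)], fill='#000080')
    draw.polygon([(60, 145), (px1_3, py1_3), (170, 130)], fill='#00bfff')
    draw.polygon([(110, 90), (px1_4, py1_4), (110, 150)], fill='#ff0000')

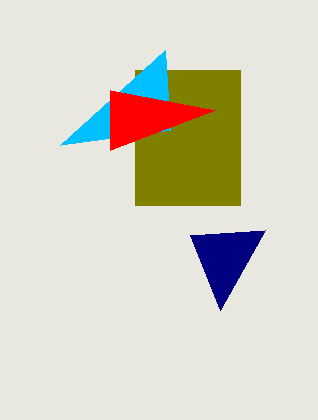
px0_1 = 135
py0_1 = 70
px1_1 = 240
py1_1 = 205
px2_2 = 220
py2_2 = 310
px1_3 = 165
py1_3 = 50
px1_4 = 215
py1_4 = 110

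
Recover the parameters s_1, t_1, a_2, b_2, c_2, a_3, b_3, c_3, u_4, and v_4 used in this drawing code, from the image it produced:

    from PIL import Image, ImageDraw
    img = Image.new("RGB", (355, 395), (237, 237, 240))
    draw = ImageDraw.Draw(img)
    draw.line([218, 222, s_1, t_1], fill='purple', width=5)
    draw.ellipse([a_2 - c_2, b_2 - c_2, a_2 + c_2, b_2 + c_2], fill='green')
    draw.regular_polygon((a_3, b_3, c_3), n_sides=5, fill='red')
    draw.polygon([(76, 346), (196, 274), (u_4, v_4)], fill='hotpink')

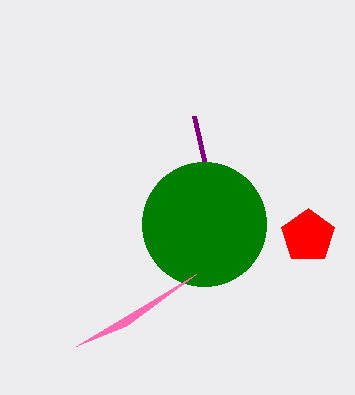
s_1 = 194, t_1 = 116, a_2 = 204, b_2 = 224, c_2 = 62, a_3 = 308, b_3 = 236, c_3 = 28, u_4 = 126, v_4 = 326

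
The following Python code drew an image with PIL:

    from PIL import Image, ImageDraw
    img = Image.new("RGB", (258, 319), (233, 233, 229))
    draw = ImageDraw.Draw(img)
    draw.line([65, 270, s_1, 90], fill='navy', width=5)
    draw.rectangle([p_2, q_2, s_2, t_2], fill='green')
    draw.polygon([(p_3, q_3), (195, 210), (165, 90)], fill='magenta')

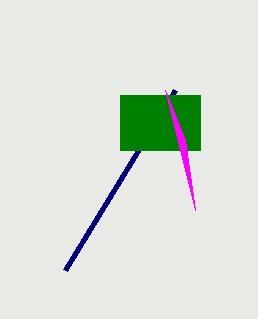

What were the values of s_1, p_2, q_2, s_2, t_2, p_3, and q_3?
s_1 = 175
p_2 = 120
q_2 = 95
s_2 = 200
t_2 = 150
p_3 = 185
q_3 = 140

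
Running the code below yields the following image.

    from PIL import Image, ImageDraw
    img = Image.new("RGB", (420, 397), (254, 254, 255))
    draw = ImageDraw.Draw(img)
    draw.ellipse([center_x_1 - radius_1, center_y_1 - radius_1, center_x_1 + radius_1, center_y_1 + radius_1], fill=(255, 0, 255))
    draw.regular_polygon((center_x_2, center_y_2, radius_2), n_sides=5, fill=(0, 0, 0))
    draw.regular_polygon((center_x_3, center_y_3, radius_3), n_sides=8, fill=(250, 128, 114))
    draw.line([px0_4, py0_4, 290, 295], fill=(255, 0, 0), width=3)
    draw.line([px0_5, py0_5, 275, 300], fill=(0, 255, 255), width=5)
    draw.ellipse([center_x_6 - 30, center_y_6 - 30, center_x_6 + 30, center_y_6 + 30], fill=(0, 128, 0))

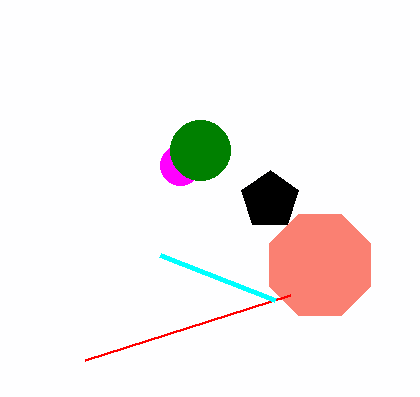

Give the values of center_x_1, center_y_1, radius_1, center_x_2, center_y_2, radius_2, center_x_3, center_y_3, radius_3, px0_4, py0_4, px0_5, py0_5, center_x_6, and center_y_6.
center_x_1 = 180
center_y_1 = 165
radius_1 = 20
center_x_2 = 270
center_y_2 = 200
radius_2 = 30
center_x_3 = 320
center_y_3 = 265
radius_3 = 55
px0_4 = 85
py0_4 = 360
px0_5 = 160
py0_5 = 255
center_x_6 = 200
center_y_6 = 150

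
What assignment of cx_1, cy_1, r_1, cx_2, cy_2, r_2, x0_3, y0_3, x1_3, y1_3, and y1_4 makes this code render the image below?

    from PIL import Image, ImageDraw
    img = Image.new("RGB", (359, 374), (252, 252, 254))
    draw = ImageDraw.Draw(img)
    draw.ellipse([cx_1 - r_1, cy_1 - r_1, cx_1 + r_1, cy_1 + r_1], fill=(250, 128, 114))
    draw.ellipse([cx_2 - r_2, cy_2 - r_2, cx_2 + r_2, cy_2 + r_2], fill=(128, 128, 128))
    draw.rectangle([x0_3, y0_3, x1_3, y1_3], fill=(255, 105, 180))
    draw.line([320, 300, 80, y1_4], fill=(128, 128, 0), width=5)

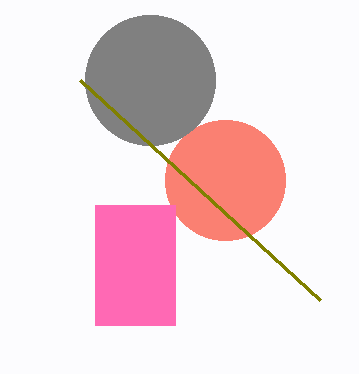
cx_1 = 225, cy_1 = 180, r_1 = 60, cx_2 = 150, cy_2 = 80, r_2 = 65, x0_3 = 95, y0_3 = 205, x1_3 = 175, y1_3 = 325, y1_4 = 80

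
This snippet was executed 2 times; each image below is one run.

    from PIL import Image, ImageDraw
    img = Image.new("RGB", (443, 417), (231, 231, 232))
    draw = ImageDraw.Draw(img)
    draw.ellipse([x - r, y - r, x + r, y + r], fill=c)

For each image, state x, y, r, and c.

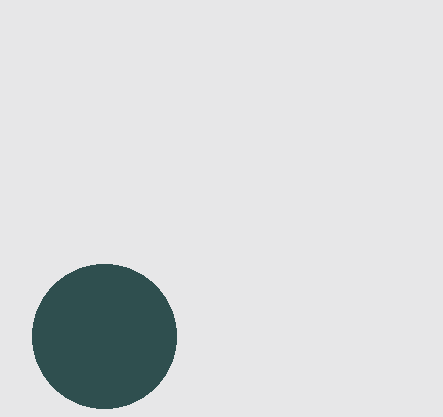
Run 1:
x = 104, y = 336, r = 72, c = 'darkslategray'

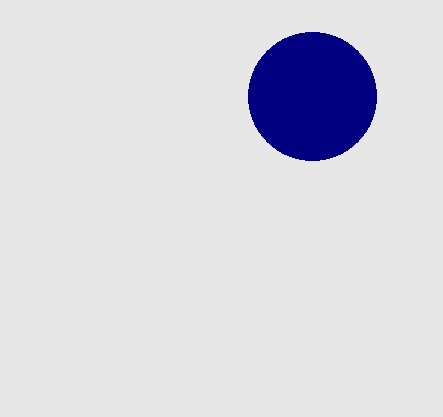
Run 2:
x = 312, y = 96, r = 64, c = 'navy'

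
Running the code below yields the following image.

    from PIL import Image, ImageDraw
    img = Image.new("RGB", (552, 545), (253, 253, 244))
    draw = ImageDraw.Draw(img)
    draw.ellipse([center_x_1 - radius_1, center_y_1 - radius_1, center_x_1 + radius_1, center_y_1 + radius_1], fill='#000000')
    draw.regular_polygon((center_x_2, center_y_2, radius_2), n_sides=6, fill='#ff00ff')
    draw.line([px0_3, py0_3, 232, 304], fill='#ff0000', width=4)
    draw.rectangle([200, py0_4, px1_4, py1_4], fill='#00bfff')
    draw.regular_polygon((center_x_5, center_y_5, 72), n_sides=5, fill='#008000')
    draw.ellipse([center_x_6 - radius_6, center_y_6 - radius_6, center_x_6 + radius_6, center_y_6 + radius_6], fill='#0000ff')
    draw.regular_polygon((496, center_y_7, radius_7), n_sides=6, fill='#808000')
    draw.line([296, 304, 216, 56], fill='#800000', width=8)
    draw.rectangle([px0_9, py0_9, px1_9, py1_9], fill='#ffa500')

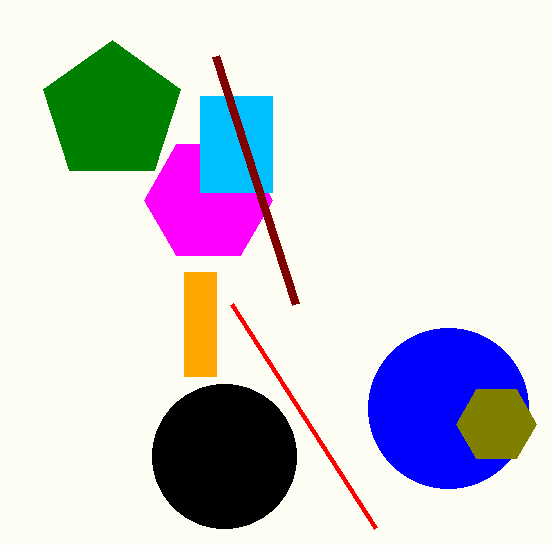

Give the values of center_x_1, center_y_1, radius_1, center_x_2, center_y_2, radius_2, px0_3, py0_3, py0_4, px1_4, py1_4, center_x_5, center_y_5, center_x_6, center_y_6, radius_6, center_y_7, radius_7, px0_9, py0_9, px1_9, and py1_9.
center_x_1 = 224, center_y_1 = 456, radius_1 = 72, center_x_2 = 208, center_y_2 = 200, radius_2 = 64, px0_3 = 376, py0_3 = 528, py0_4 = 96, px1_4 = 272, py1_4 = 192, center_x_5 = 112, center_y_5 = 112, center_x_6 = 448, center_y_6 = 408, radius_6 = 80, center_y_7 = 424, radius_7 = 40, px0_9 = 184, py0_9 = 272, px1_9 = 216, py1_9 = 376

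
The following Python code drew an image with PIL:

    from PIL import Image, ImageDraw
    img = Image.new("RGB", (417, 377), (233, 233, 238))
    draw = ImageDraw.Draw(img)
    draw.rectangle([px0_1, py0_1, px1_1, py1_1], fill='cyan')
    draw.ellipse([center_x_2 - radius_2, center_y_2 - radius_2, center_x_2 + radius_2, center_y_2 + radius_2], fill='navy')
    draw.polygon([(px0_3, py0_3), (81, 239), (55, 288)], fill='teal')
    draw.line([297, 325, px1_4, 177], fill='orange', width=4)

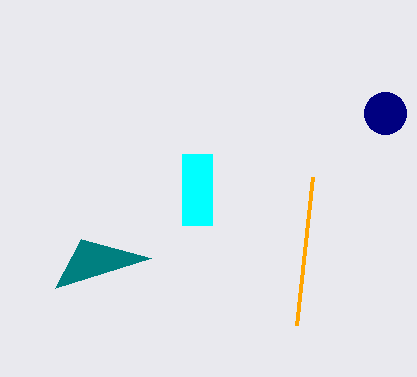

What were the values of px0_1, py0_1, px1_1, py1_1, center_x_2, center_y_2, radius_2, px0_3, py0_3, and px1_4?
px0_1 = 182, py0_1 = 154, px1_1 = 212, py1_1 = 225, center_x_2 = 385, center_y_2 = 113, radius_2 = 21, px0_3 = 151, py0_3 = 258, px1_4 = 313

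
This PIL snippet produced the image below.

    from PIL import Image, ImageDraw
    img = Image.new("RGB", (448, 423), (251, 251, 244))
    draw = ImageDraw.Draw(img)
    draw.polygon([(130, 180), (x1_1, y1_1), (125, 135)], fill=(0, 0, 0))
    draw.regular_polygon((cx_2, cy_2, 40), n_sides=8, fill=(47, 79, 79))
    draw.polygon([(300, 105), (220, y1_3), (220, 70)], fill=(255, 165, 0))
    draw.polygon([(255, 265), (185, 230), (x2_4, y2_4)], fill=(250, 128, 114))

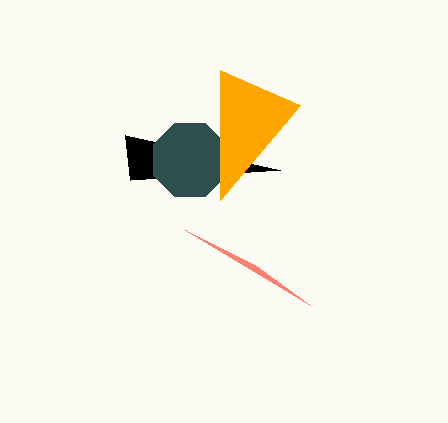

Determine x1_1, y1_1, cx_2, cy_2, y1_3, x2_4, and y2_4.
x1_1 = 280
y1_1 = 170
cx_2 = 190
cy_2 = 160
y1_3 = 200
x2_4 = 310
y2_4 = 305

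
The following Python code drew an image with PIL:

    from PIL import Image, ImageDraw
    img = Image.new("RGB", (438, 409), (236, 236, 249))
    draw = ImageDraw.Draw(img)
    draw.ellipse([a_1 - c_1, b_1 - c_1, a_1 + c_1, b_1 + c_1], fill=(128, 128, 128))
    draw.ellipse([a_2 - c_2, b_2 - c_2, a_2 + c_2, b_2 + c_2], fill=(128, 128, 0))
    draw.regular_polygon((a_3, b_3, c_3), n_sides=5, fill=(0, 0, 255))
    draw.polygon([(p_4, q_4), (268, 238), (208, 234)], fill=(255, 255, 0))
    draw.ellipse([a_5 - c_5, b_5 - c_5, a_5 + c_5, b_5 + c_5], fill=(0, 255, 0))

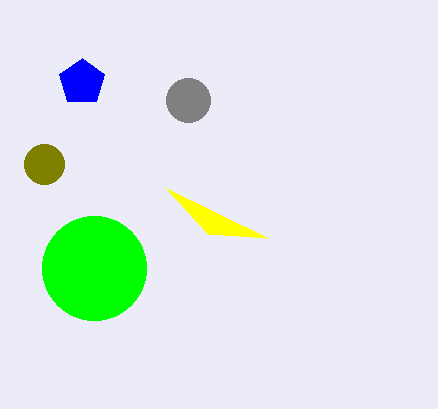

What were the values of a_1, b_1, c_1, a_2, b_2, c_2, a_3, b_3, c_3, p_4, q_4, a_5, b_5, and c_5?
a_1 = 188
b_1 = 100
c_1 = 22
a_2 = 44
b_2 = 164
c_2 = 20
a_3 = 82
b_3 = 82
c_3 = 24
p_4 = 166
q_4 = 188
a_5 = 94
b_5 = 268
c_5 = 52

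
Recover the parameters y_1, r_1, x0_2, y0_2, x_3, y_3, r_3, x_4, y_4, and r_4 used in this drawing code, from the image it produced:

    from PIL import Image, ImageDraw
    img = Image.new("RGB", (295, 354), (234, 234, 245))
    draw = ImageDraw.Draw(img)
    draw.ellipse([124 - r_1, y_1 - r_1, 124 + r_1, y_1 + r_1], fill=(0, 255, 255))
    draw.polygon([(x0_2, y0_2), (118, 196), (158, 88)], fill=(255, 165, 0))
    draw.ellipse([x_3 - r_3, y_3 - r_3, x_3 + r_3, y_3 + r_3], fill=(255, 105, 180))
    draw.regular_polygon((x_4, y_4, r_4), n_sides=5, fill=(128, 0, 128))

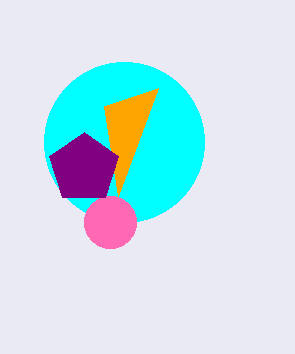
y_1 = 142, r_1 = 80, x0_2 = 104, y0_2 = 106, x_3 = 110, y_3 = 222, r_3 = 26, x_4 = 84, y_4 = 168, r_4 = 36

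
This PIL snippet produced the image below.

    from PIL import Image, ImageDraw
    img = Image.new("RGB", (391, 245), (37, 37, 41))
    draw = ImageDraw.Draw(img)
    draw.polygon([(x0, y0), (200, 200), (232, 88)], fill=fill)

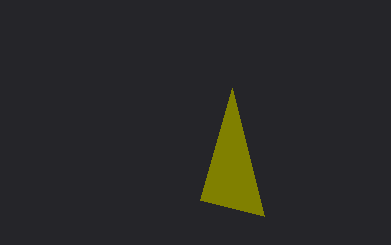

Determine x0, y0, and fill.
x0 = 264
y0 = 216
fill = 'olive'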